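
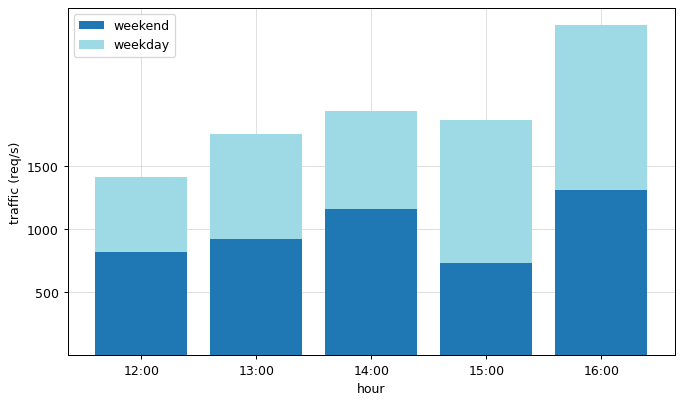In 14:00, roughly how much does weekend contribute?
≈ 1000

weekend top ≈ 1000, bottom ≈ 0; segment ≈ 1000.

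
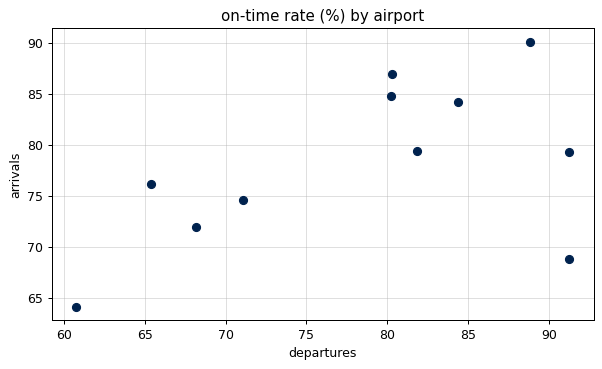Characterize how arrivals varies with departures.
Points are positively correlated; moderate (|r| ≈ 0.5).

positive, moderate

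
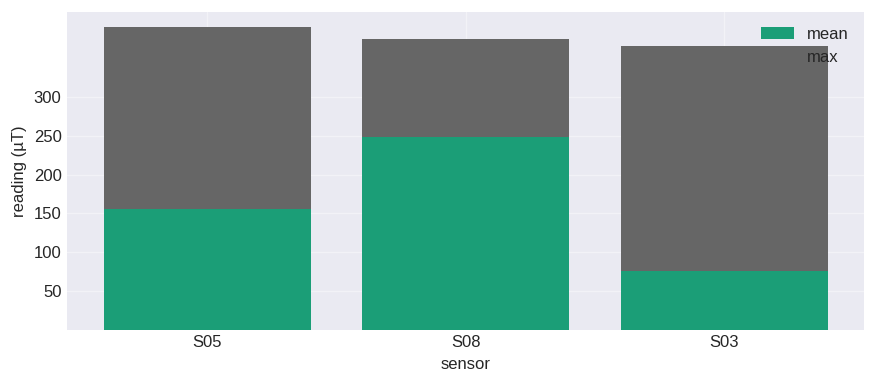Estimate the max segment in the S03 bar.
≈ 250

max top ≈ 350, bottom ≈ 100; segment ≈ 250.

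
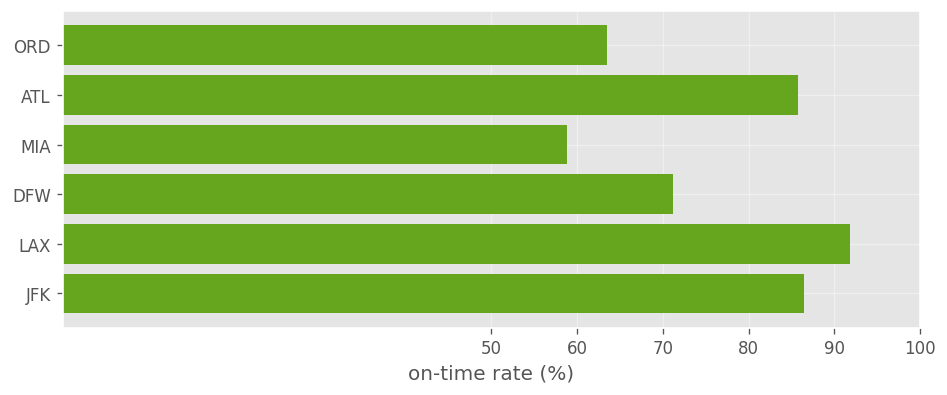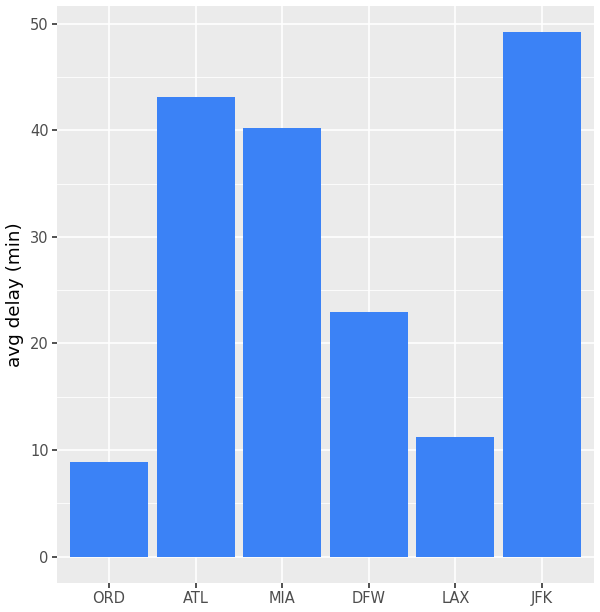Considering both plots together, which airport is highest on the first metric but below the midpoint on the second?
LAX

Chart 2 median avg delay (min) ≈ 30; below-median airports: ORD, DFW, LAX. Among those, LAX has the highest on-time rate (%) (≈ 90).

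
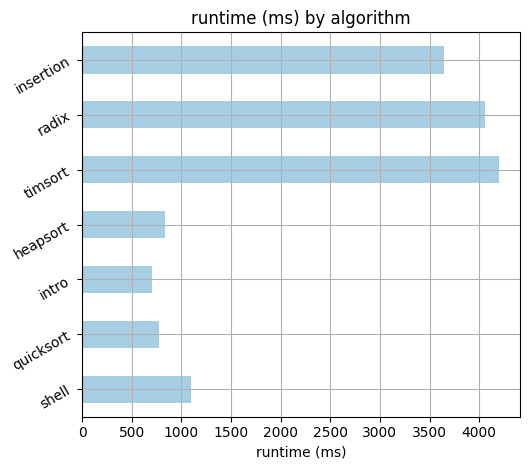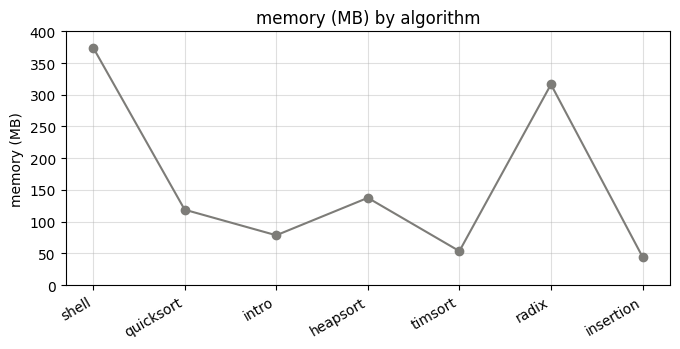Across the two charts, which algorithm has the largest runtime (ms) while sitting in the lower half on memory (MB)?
Chart 2 median memory (MB) ≈ 100; below-median algorithms: intro, timsort, insertion. Among those, timsort has the highest runtime (ms) (≈ 4000).

timsort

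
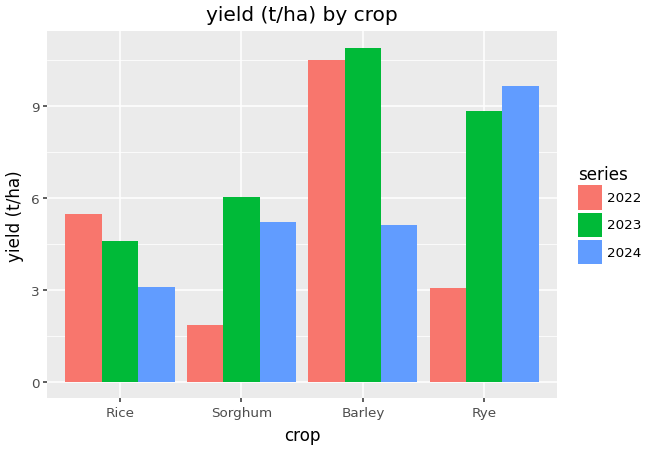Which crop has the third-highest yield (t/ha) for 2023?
Top 4 for 2023: Barley ≈ 11, Rye ≈ 9, Sorghum ≈ 6, Rice ≈ 5.

Sorghum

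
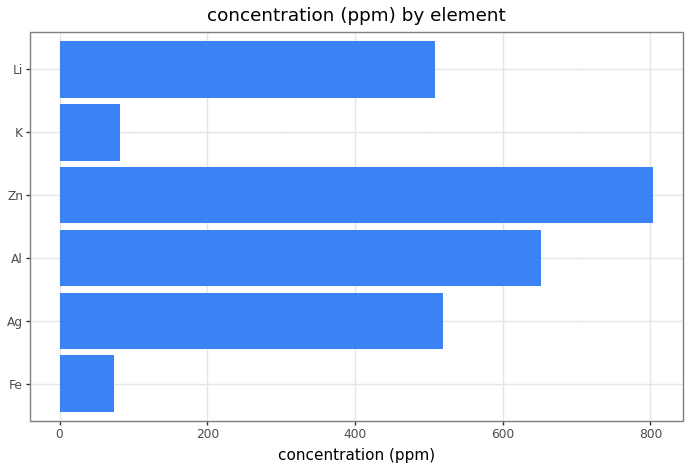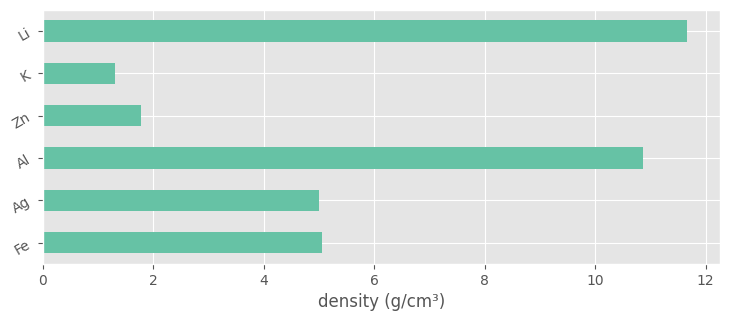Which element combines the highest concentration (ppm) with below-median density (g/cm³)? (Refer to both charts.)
Chart 2 median density (g/cm³) ≈ 6; below-median elements: Ag, Zn, K. Among those, Zn has the highest concentration (ppm) (≈ 800).

Zn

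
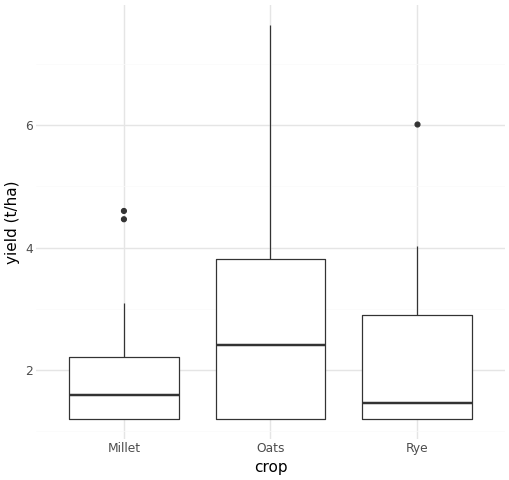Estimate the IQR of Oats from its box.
Q3 ≈ 3.8, Q1 ≈ 1.2; IQR ≈ 2.6.

≈ 2.6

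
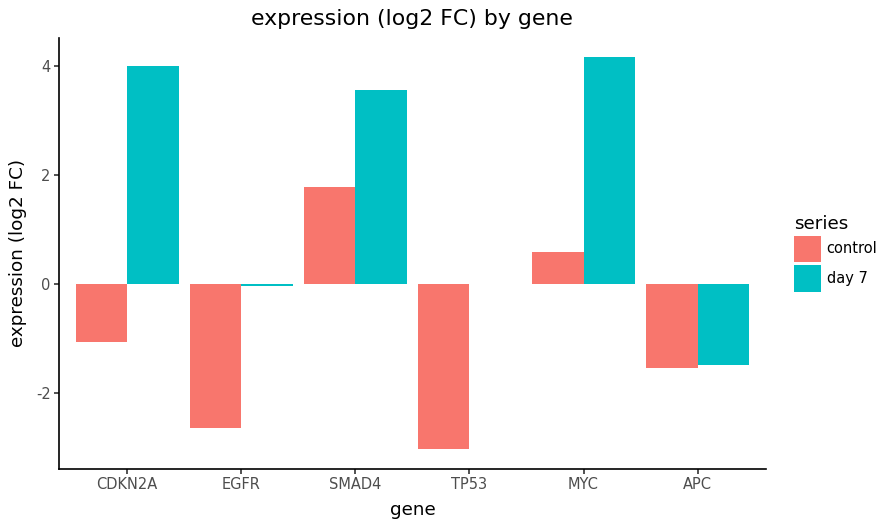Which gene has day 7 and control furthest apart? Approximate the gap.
CDKN2A, ≈ 5 log2 FC

CDKN2A: day 7 ≈ 4, control ≈ -1 → gap ≈ 5. Next-largest (MYC) is only ≈ 3.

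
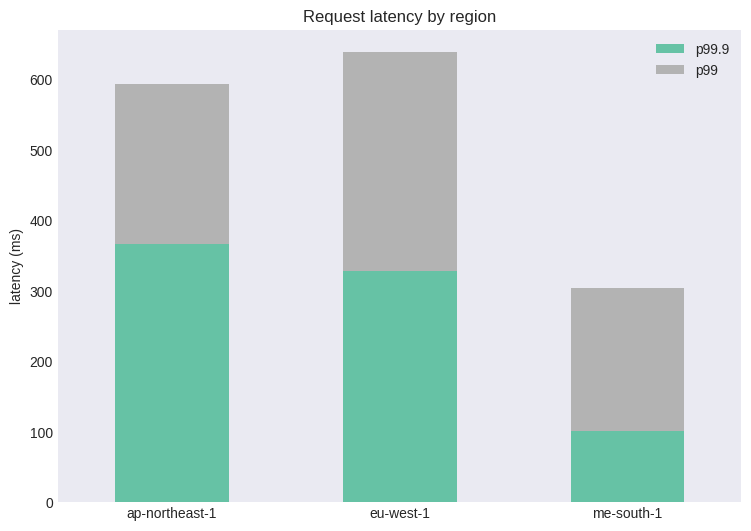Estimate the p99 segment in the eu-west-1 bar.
p99 top ≈ 600, bottom ≈ 300; segment ≈ 300.

≈ 300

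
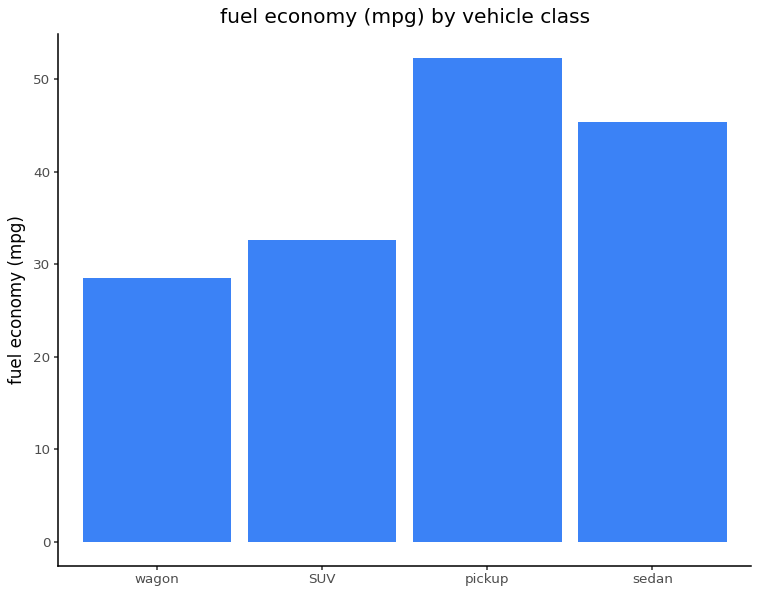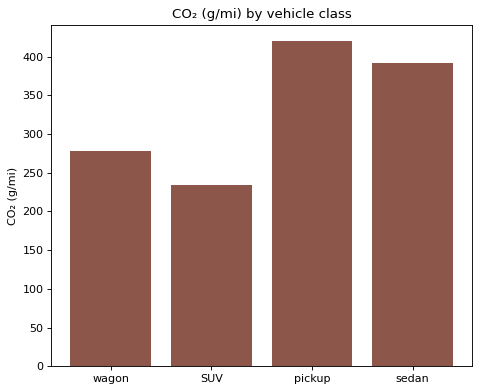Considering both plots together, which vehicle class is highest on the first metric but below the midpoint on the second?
SUV

Chart 2 median CO₂ (g/mi) ≈ 350; below-median vehicle classes: wagon, SUV. Among those, SUV has the highest fuel economy (mpg) (≈ 35).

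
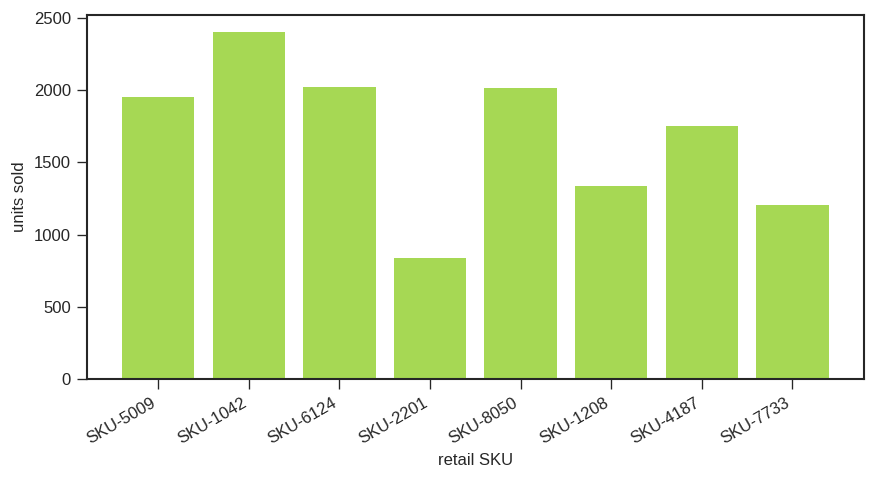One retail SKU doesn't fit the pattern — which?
SKU-2201

SKU-2201 ≈ 800; the rest sit between ≈ 1200 and ≈ 2400.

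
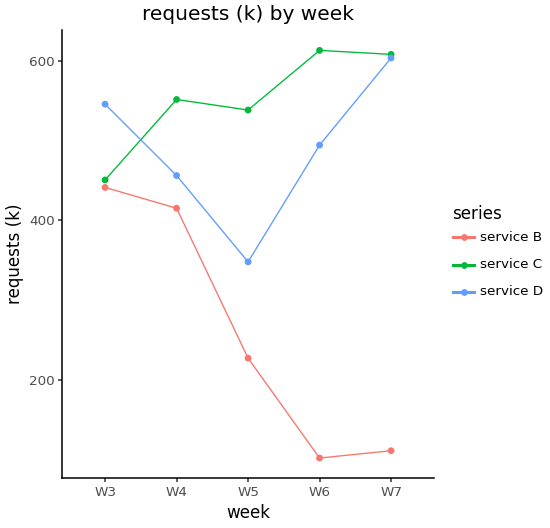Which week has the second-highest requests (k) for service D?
W3

Top 3 for service D: W7 ≈ 600, W3 ≈ 550, W6 ≈ 500.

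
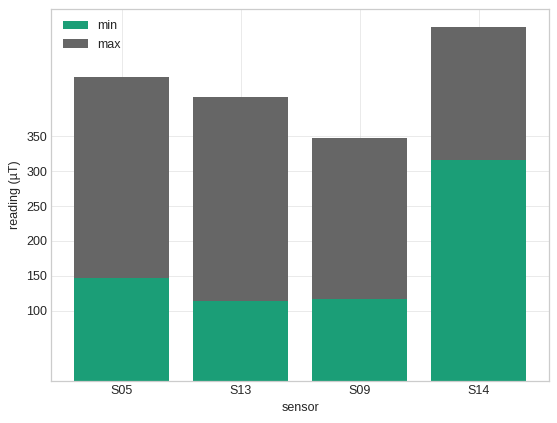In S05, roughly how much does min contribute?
min top ≈ 150, bottom ≈ 0; segment ≈ 150.

≈ 150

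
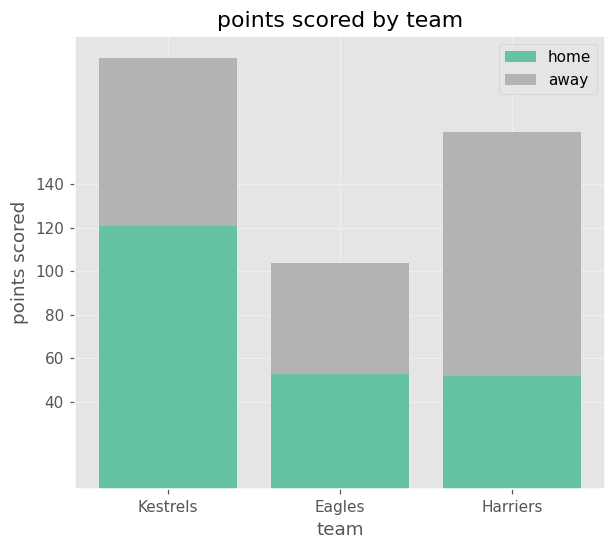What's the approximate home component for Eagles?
≈ 60

home top ≈ 60, bottom ≈ 0; segment ≈ 60.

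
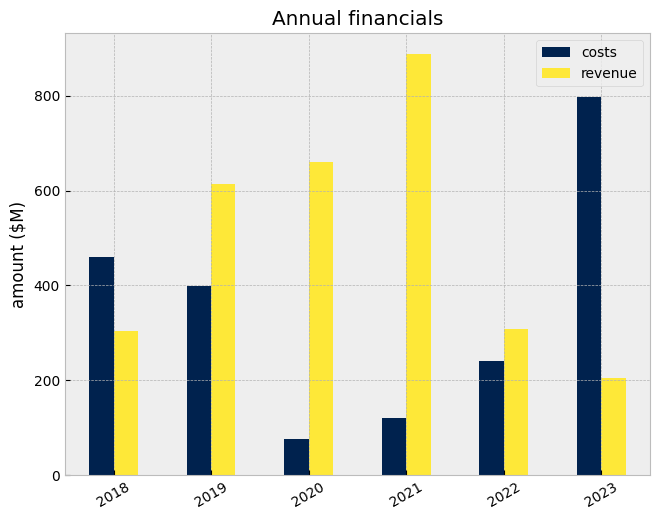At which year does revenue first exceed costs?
2019

2018: revenue ≈ 300 vs costs ≈ 500 (not yet); 2019: revenue ≈ 600 vs costs ≈ 400 (first crossover).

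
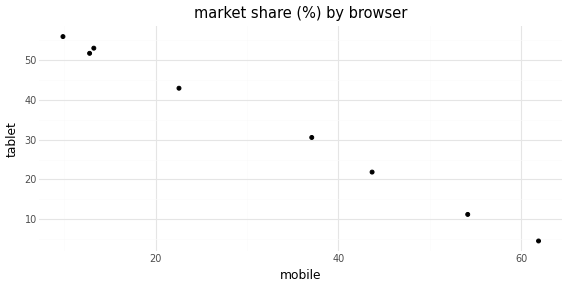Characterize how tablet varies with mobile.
negative, strong

Points are negatively correlated; strong (|r| ≈ 1.0).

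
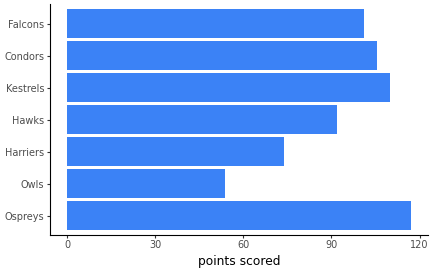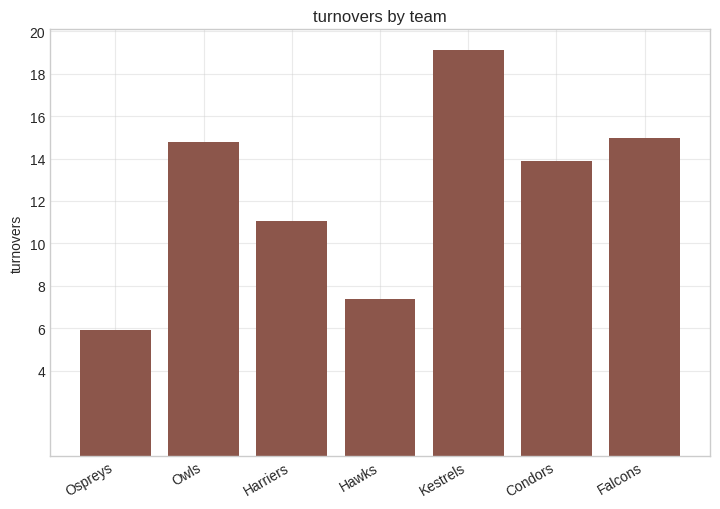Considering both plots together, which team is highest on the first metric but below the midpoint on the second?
Chart 2 median turnovers ≈ 14; below-median teams: Ospreys, Harriers, Hawks. Among those, Ospreys has the highest points scored (≈ 120).

Ospreys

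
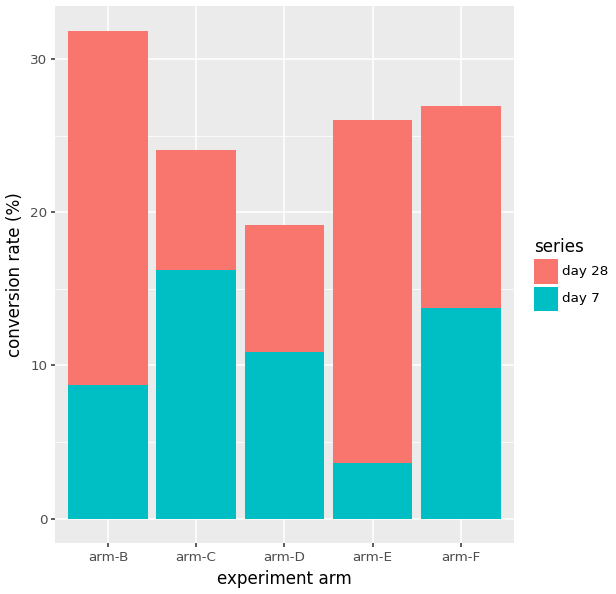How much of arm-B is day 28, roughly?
day 28 top ≈ 30, bottom ≈ 10; segment ≈ 20.

≈ 20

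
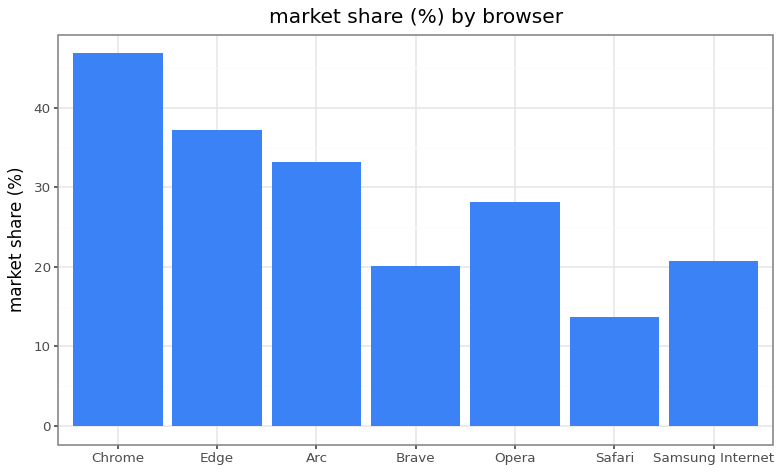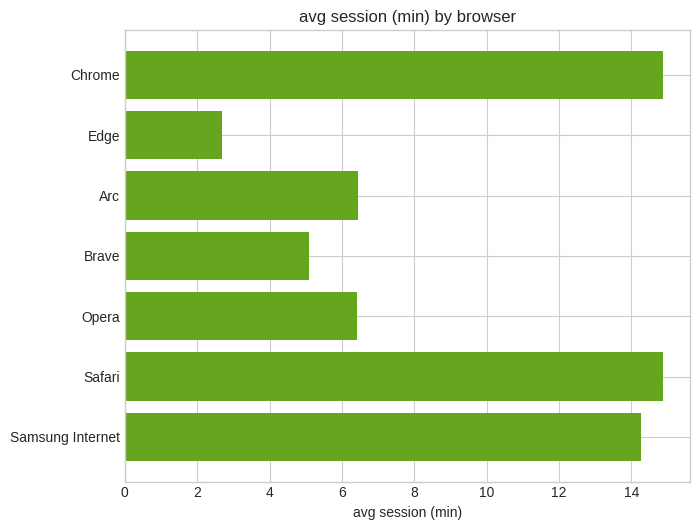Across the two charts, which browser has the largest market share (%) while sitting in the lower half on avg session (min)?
Edge

Chart 2 median avg session (min) ≈ 6; below-median browsers: Edge, Brave, Opera. Among those, Edge has the highest market share (%) (≈ 35).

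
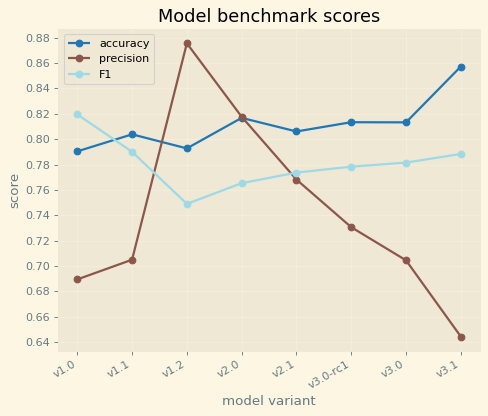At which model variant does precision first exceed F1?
v1.1: precision ≈ 0.70 vs F1 ≈ 0.80 (not yet); v1.2: precision ≈ 0.88 vs F1 ≈ 0.74 (first crossover).

v1.2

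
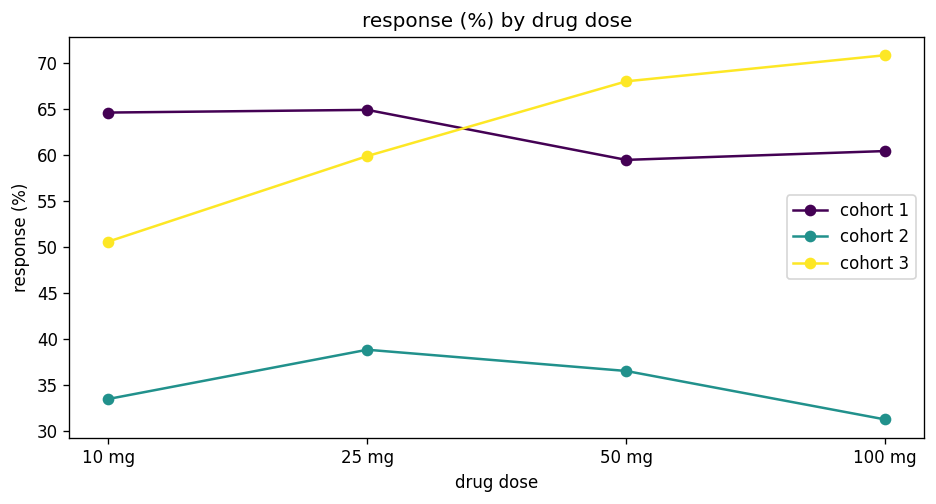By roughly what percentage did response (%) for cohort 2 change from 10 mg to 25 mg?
10 mg ≈ 35, 25 mg ≈ 40; (40 − 35) / 35 ≈ +14.3%.

≈ +14.3%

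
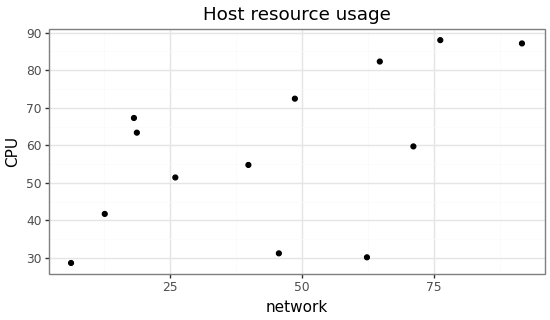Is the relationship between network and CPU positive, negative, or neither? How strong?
positive, moderate

Points are positively correlated; moderate (|r| ≈ 0.6).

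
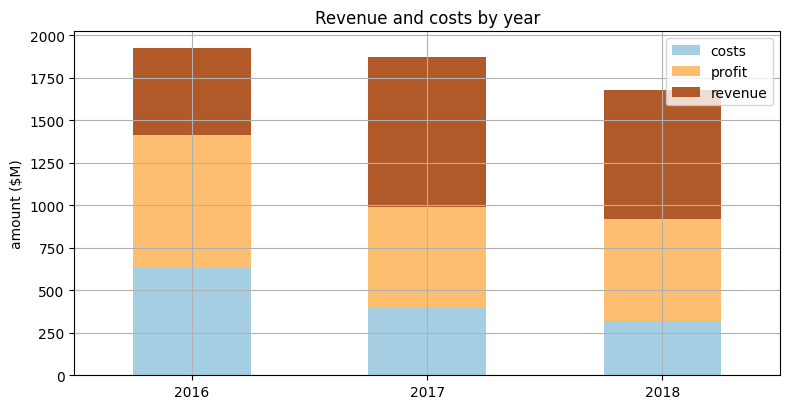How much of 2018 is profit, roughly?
profit top ≈ 1000, bottom ≈ 400; segment ≈ 600.

≈ 600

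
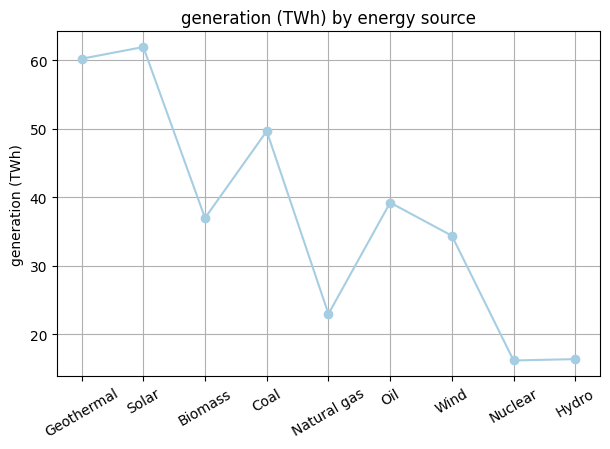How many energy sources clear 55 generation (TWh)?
Above 55: Geothermal, Solar.

2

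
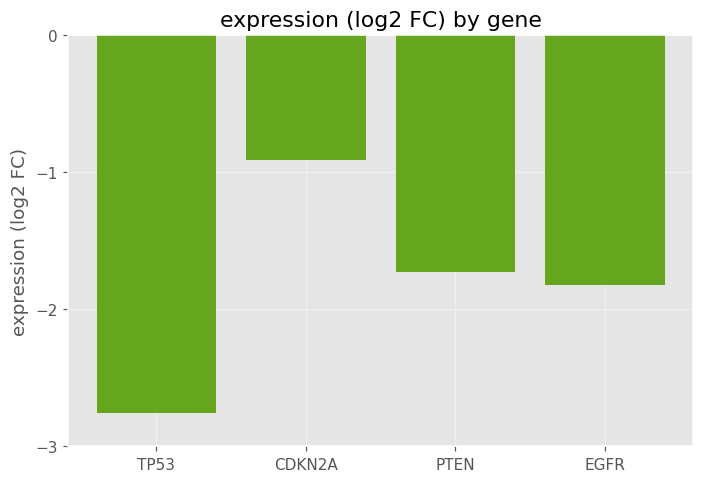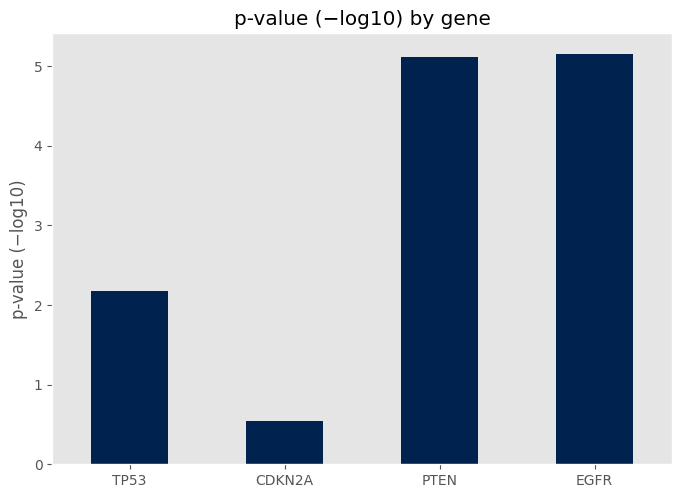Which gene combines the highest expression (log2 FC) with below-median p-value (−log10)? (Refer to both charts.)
Chart 2 median p-value (−log10) ≈ 3.5; below-median genes: TP53, CDKN2A. Among those, CDKN2A has the highest expression (log2 FC) (≈ -1).

CDKN2A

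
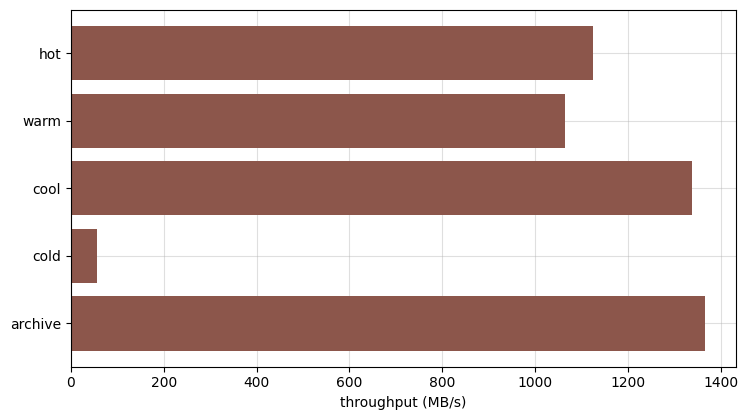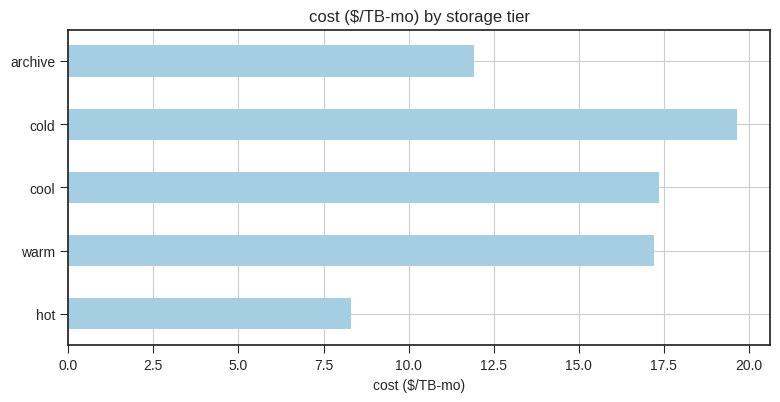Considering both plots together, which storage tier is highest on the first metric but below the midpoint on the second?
Chart 2 median cost ($/TB-mo) ≈ 18; below-median storage tiers: hot, archive. Among those, archive has the highest throughput (MB/s) (≈ 1400).

archive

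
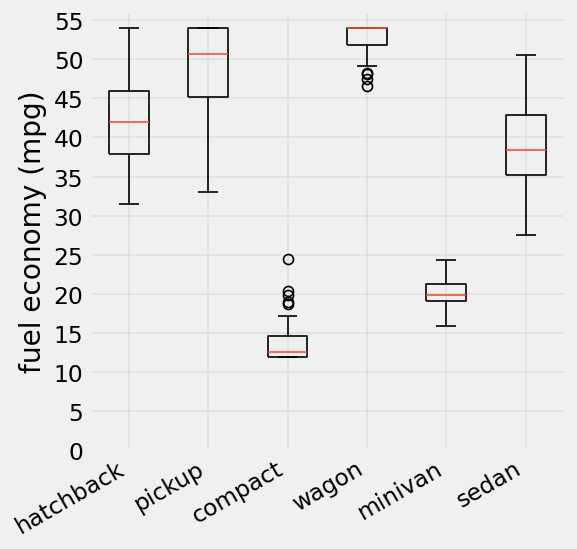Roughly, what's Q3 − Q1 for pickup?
Q3 ≈ 55, Q1 ≈ 45; IQR ≈ 10.

≈ 10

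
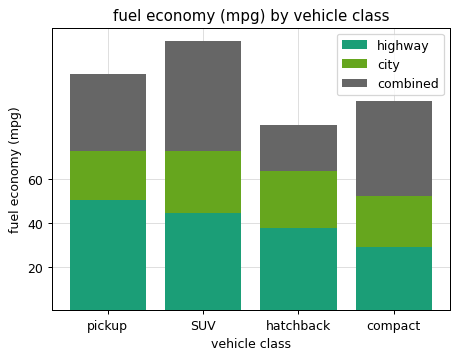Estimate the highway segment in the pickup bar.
≈ 60

highway top ≈ 60, bottom ≈ 0; segment ≈ 60.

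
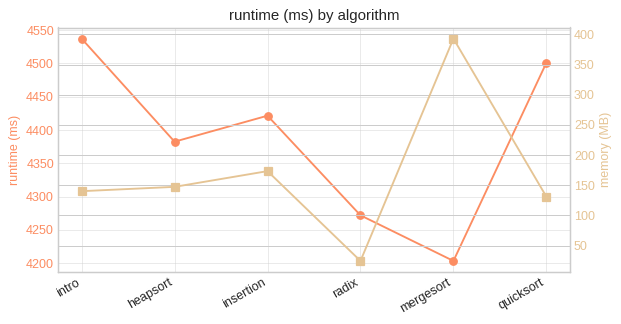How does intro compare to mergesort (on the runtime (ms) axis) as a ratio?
≈ 1.08×

intro ≈ 4550, mergesort ≈ 4200; 4550/4200 ≈ 1.08.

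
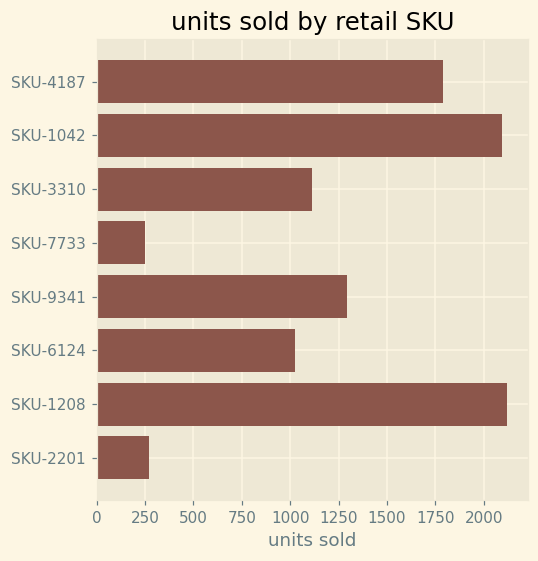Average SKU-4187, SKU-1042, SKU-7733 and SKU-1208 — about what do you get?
(1800 + 2000 + 200 + 2200) / 4 ≈ 1550.

≈ 1550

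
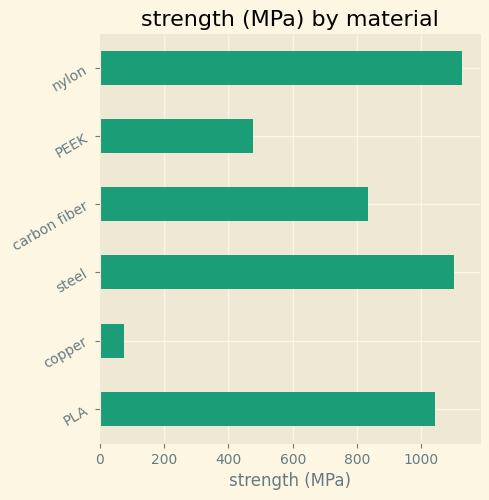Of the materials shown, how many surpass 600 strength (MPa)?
Above 600: PLA, steel, carbon fiber, nylon.

4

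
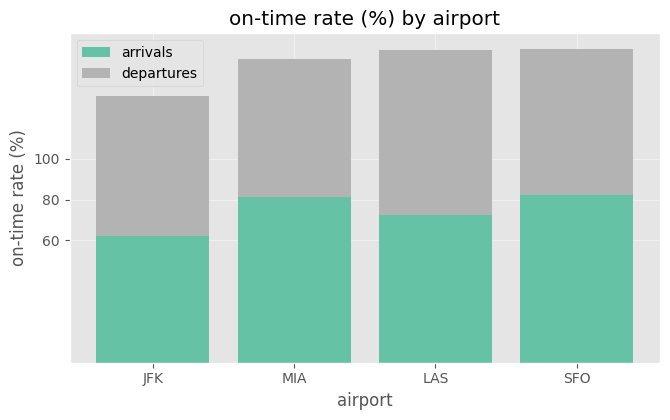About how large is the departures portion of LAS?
departures top ≈ 160, bottom ≈ 80; segment ≈ 80.

≈ 80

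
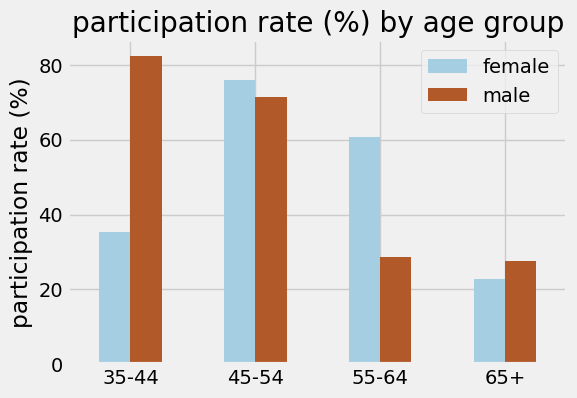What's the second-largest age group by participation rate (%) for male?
Top 3 for male: 35-44 ≈ 80, 45-54 ≈ 70, 55-64 ≈ 30.

45-54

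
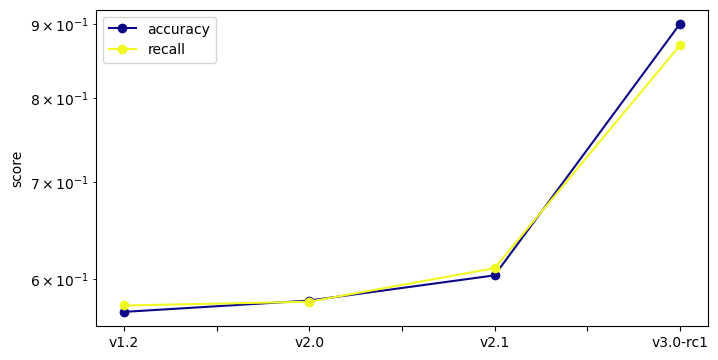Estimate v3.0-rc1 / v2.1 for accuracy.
v3.0-rc1 ≈ 0.90, v2.1 ≈ 0.60; 0.90/0.60 ≈ 1.5.

≈ 1.5×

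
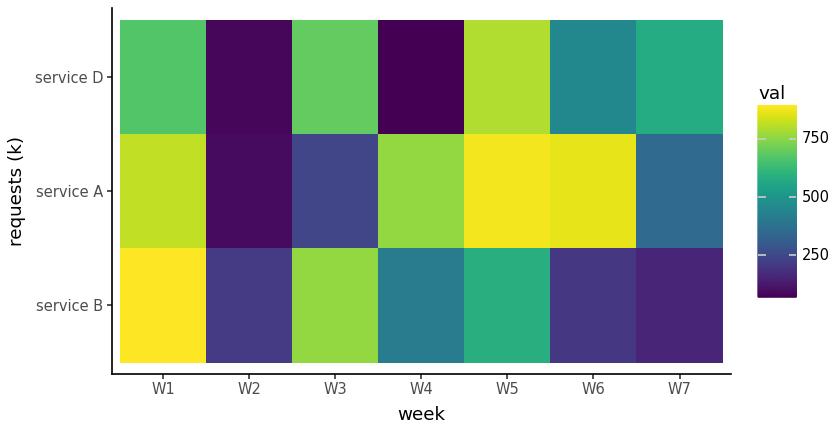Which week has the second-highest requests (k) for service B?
Top 3 for service B: W1 ≈ 900, W3 ≈ 800, W5 ≈ 600.

W3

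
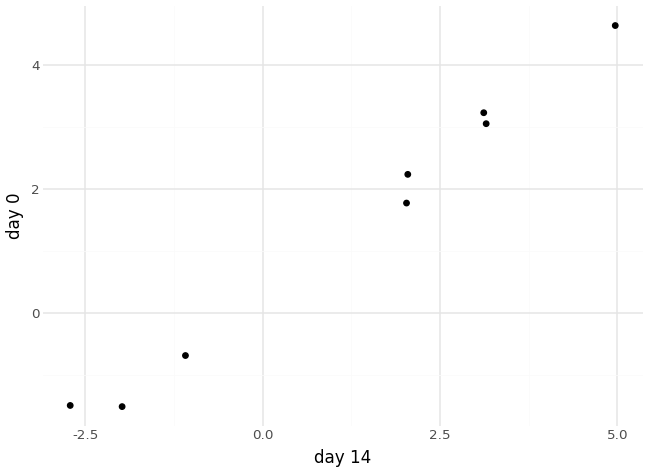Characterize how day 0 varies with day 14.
positive, strong

Points are positively correlated; strong (|r| ≈ 1.0).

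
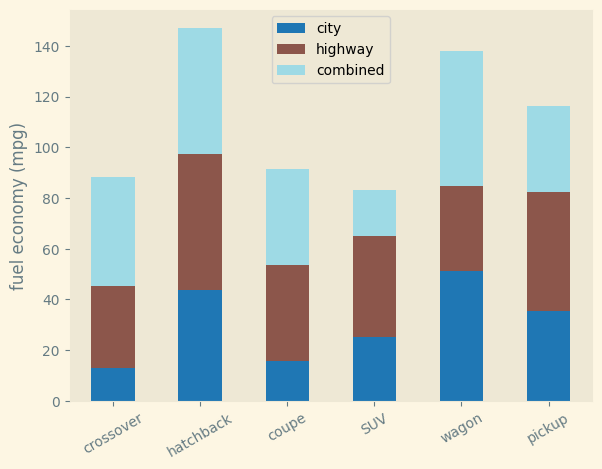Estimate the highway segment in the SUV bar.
≈ 40

highway top ≈ 60, bottom ≈ 20; segment ≈ 40.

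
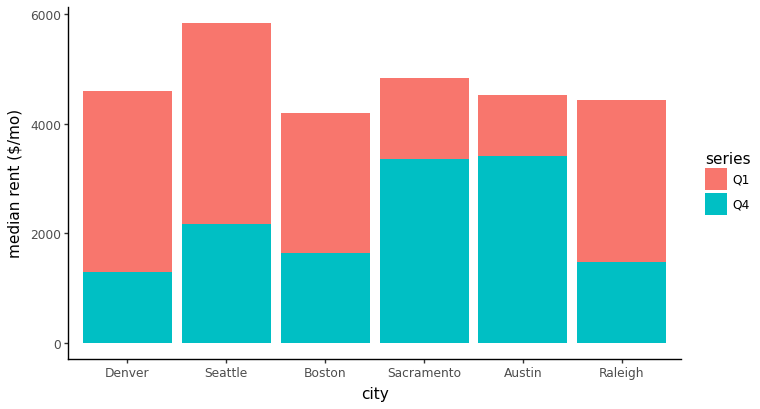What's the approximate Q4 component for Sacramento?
≈ 3500

Q4 top ≈ 3500, bottom ≈ 0; segment ≈ 3500.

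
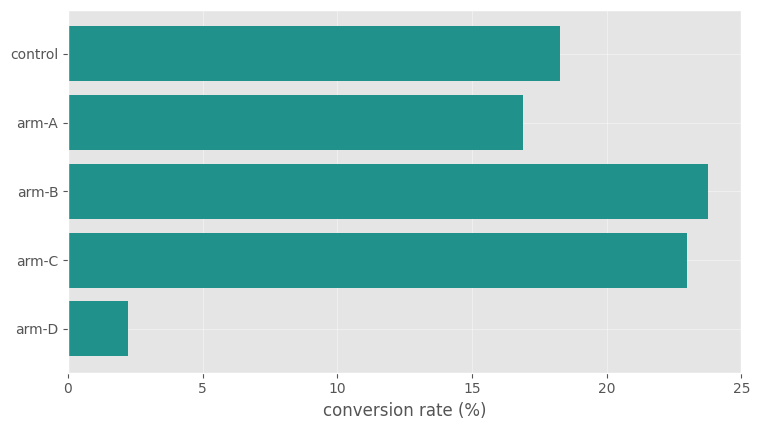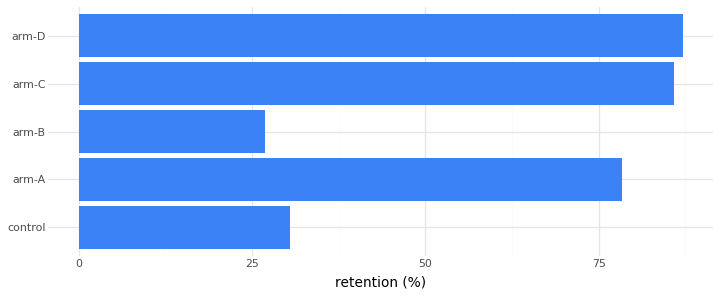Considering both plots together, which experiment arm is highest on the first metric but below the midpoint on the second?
arm-B

Chart 2 median retention (%) ≈ 80; below-median experiment arms: control, arm-B. Among those, arm-B has the highest conversion rate (%) (≈ 25).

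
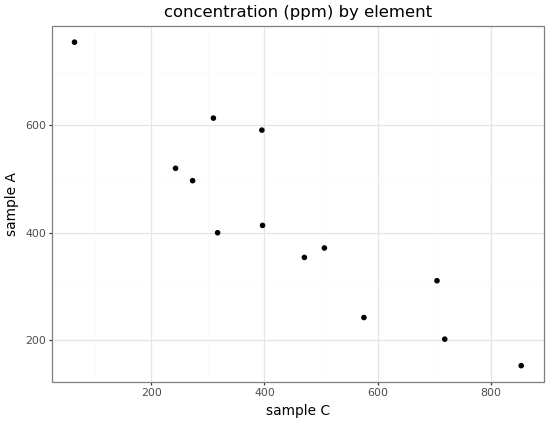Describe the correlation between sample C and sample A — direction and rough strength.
negative, strong

Points are negatively correlated; strong (|r| ≈ 0.9).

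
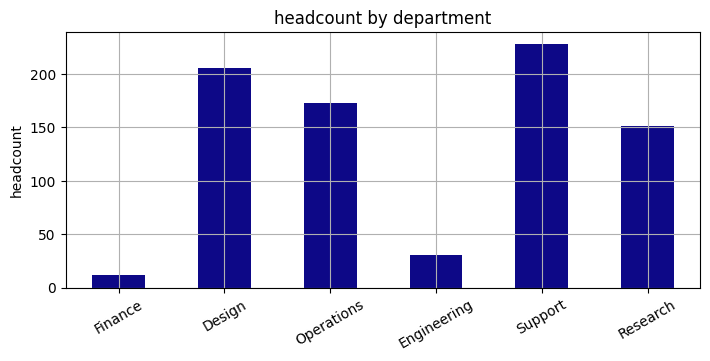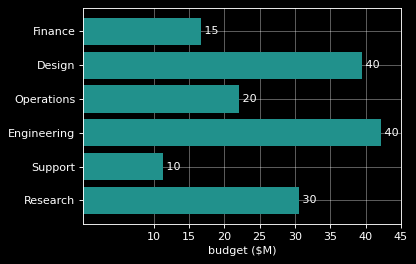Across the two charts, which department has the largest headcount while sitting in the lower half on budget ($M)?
Support

Chart 2 median budget ($M) ≈ 25; below-median departments: Finance, Operations, Support. Among those, Support has the highest headcount (≈ 225).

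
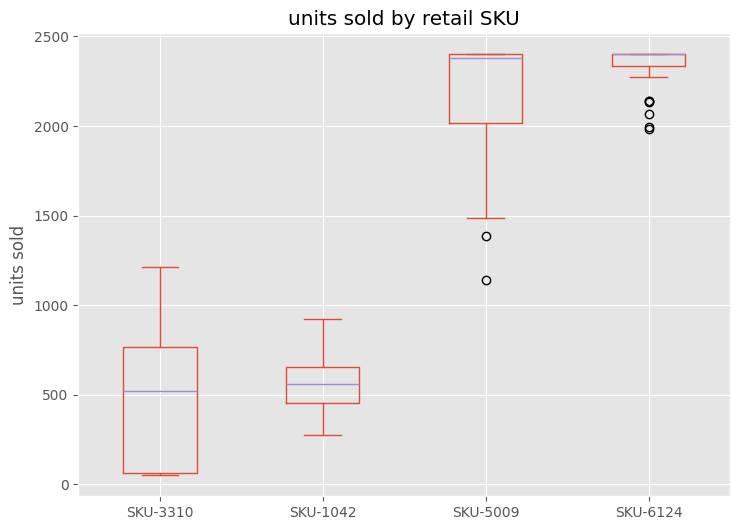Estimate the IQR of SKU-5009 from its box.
≈ 400

Q3 ≈ 2400, Q1 ≈ 2000; IQR ≈ 400.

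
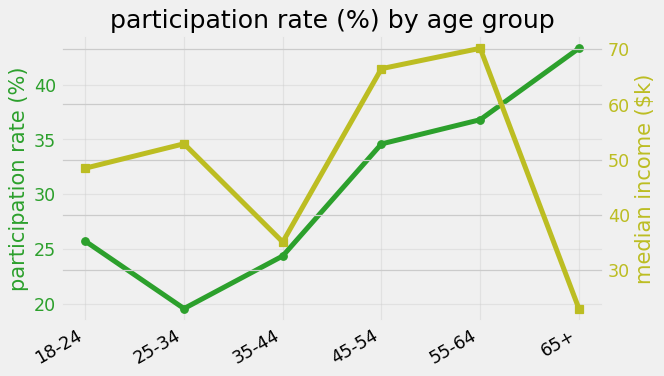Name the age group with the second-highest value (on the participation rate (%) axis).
Top 3 (on the participation rate (%) axis): 65+ ≈ 44, 55-64 ≈ 36, 45-54 ≈ 34.

55-64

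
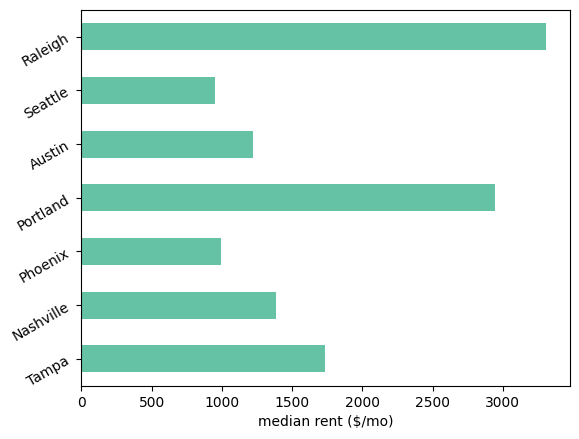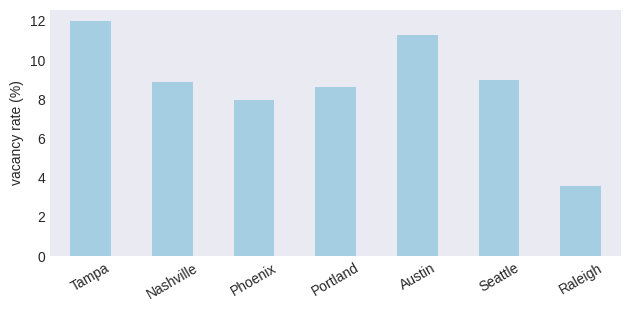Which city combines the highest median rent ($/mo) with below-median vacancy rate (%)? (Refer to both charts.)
Raleigh

Chart 2 median vacancy rate (%) ≈ 8; below-median cities: Phoenix, Portland, Raleigh. Among those, Raleigh has the highest median rent ($/mo) (≈ 3500).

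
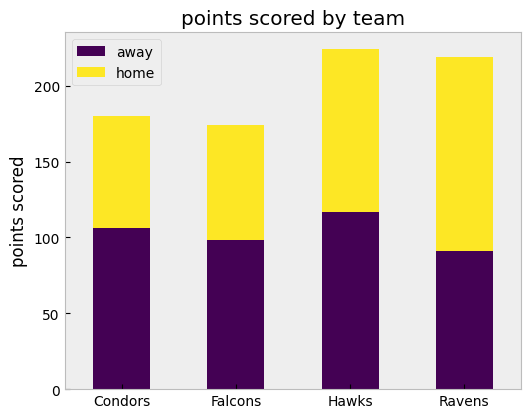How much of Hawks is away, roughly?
≈ 120

away top ≈ 120, bottom ≈ 0; segment ≈ 120.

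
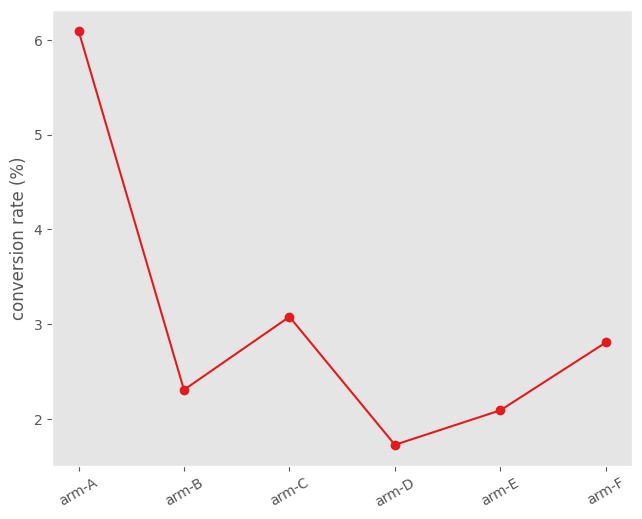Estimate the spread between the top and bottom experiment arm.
≈ 4.5

Max arm-A ≈ 6.0, min arm-D ≈ 1.5; range ≈ 4.5.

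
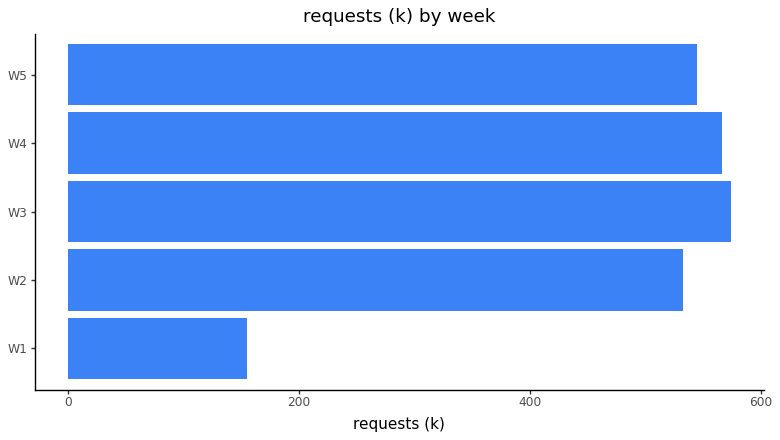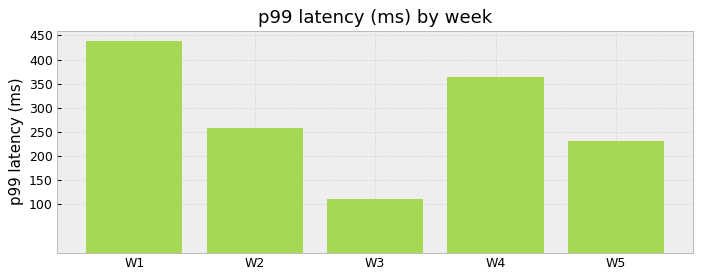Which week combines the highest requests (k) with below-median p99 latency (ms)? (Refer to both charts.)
Chart 2 median p99 latency (ms) ≈ 250; below-median weeks: W3, W5. Among those, W3 has the highest requests (k) (≈ 600).

W3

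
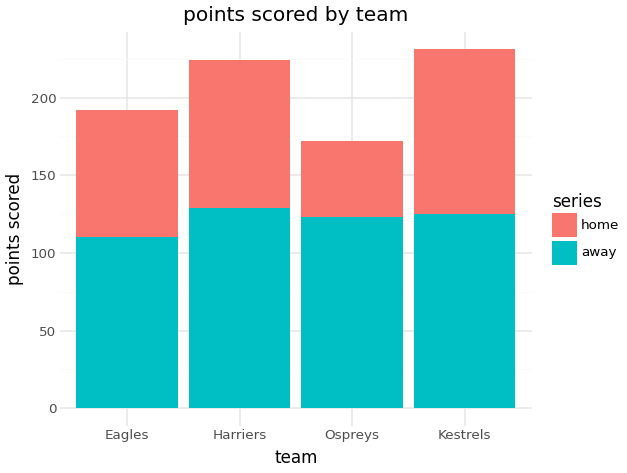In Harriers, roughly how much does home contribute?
home top ≈ 220, bottom ≈ 120; segment ≈ 100.

≈ 100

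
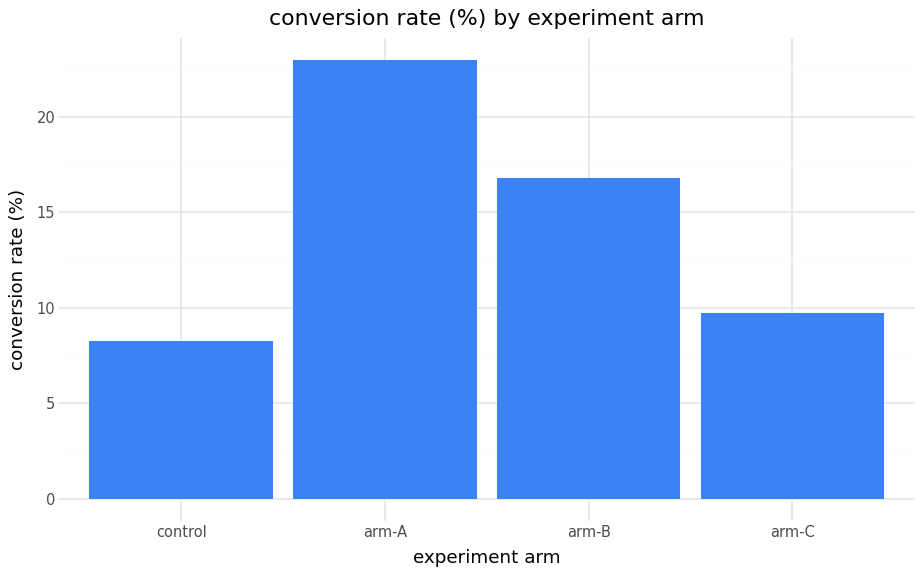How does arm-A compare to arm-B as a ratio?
arm-A ≈ 22, arm-B ≈ 16; 22/16 ≈ 1.38.

≈ 1.38×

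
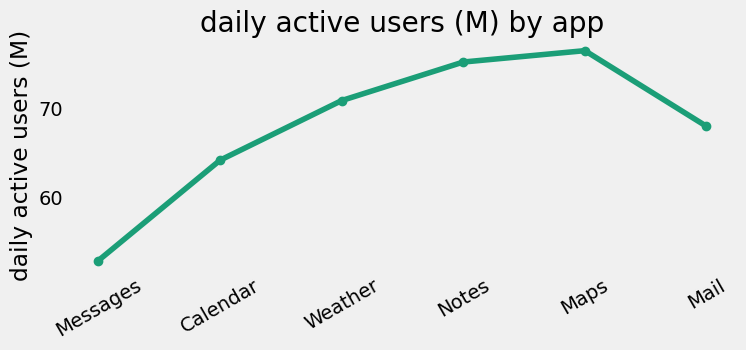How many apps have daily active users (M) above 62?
Above 62: Calendar, Weather, Notes, Maps, Mail.

5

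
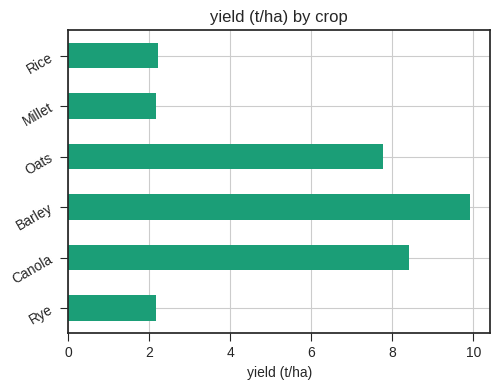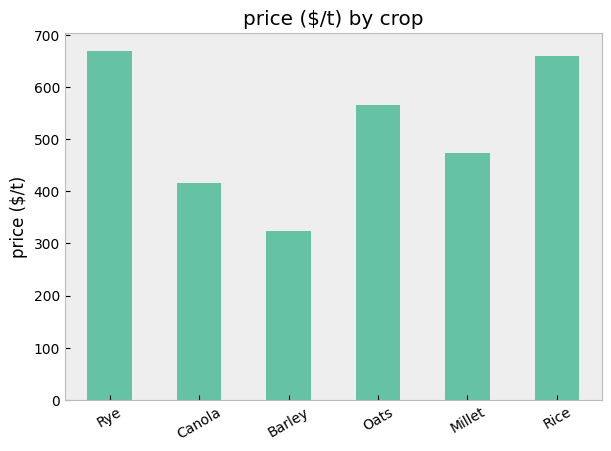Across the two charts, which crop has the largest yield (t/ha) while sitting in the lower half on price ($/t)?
Barley

Chart 2 median price ($/t) ≈ 500; below-median crops: Canola, Barley, Millet. Among those, Barley has the highest yield (t/ha) (≈ 10).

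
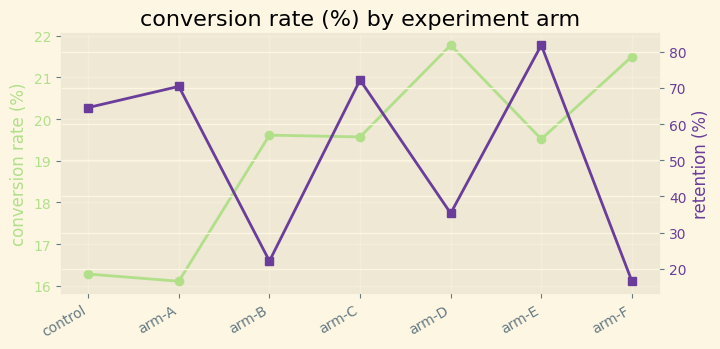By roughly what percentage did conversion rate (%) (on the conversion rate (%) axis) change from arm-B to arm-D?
arm-B ≈ 19.5, arm-D ≈ 22.0; (22.0 − 19.5) / 19.5 ≈ +12.8%.

≈ +12.8%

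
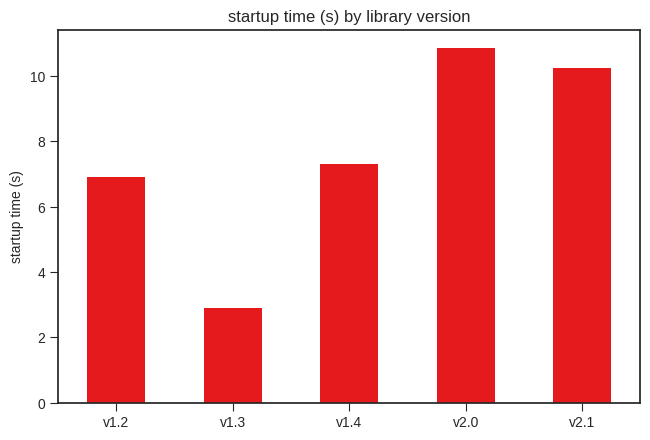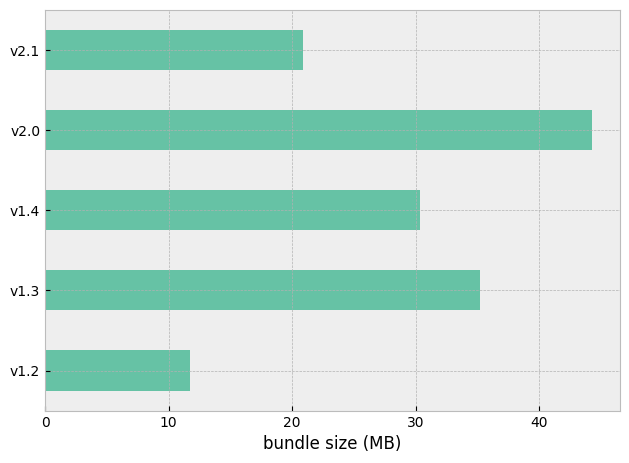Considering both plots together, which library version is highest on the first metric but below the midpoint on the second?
v2.1

Chart 2 median bundle size (MB) ≈ 30; below-median library versions: v1.2, v2.1. Among those, v2.1 has the highest startup time (s) (≈ 10).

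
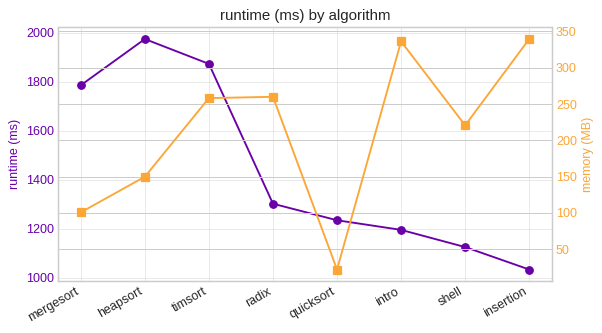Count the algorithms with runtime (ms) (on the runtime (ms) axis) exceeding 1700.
Above 1700: mergesort, heapsort, timsort.

3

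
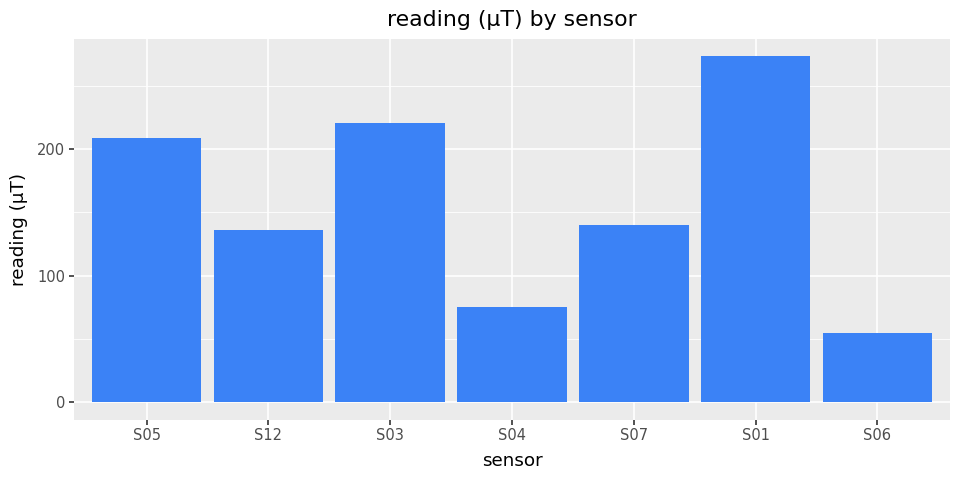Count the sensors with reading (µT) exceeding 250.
1

Above 250: S01.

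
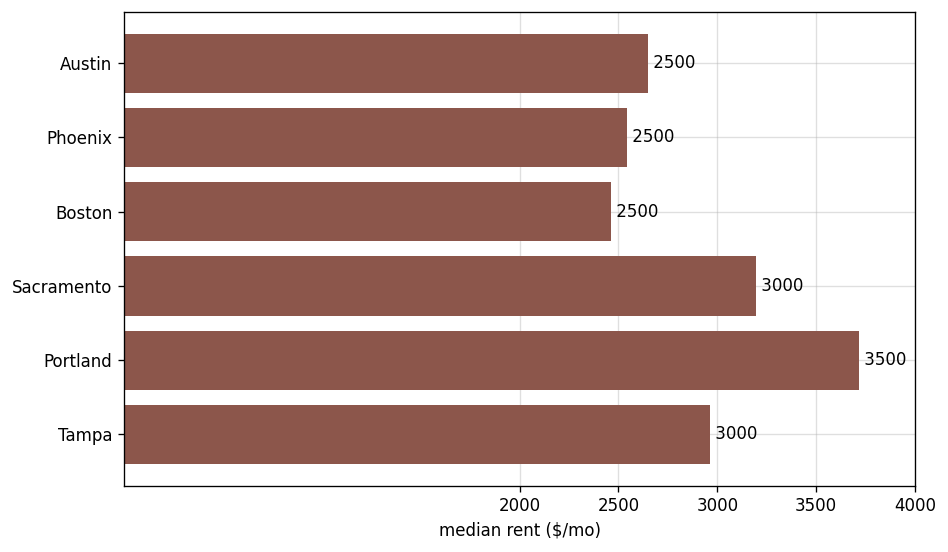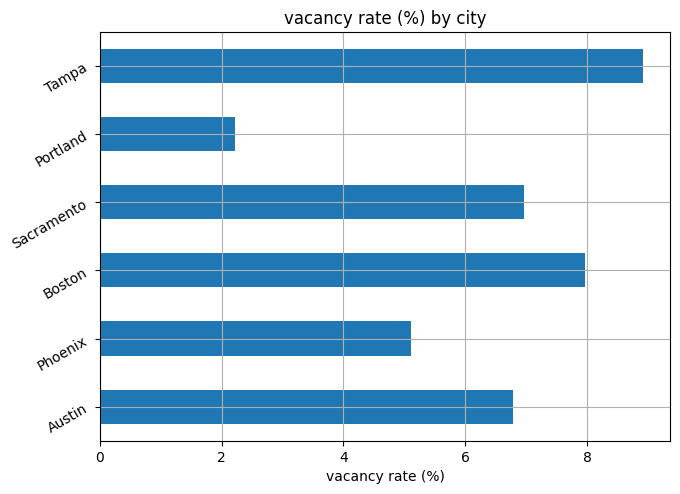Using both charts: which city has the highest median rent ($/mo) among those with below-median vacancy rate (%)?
Portland

Chart 2 median vacancy rate (%) ≈ 7; below-median cities: Austin, Phoenix, Portland. Among those, Portland has the highest median rent ($/mo) (≈ 3500).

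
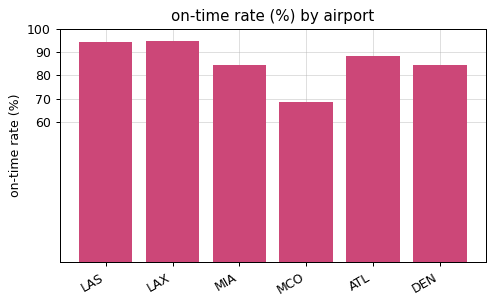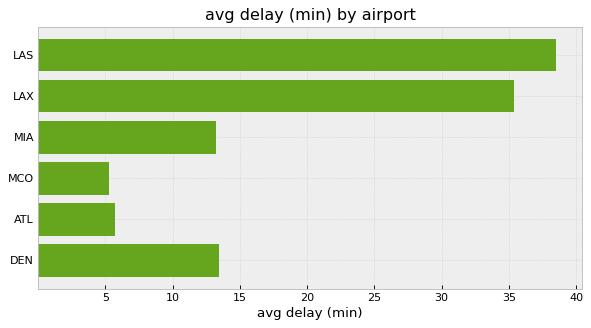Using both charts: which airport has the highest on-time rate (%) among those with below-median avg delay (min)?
Chart 2 median avg delay (min) ≈ 15; below-median airports: MIA, MCO, ATL. Among those, ATL has the highest on-time rate (%) (≈ 90).

ATL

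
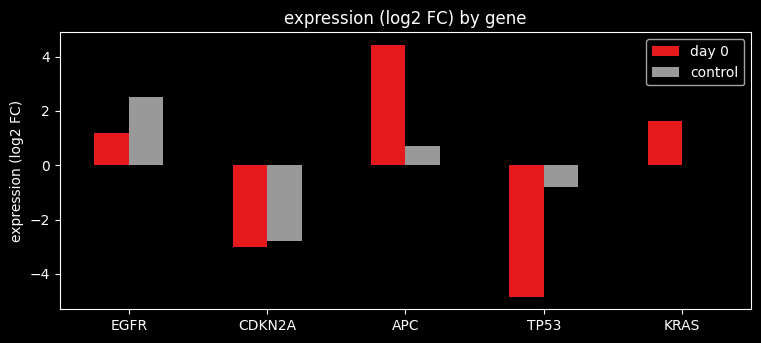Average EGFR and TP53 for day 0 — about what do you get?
≈ -2

(1 + -5) / 2 ≈ -2.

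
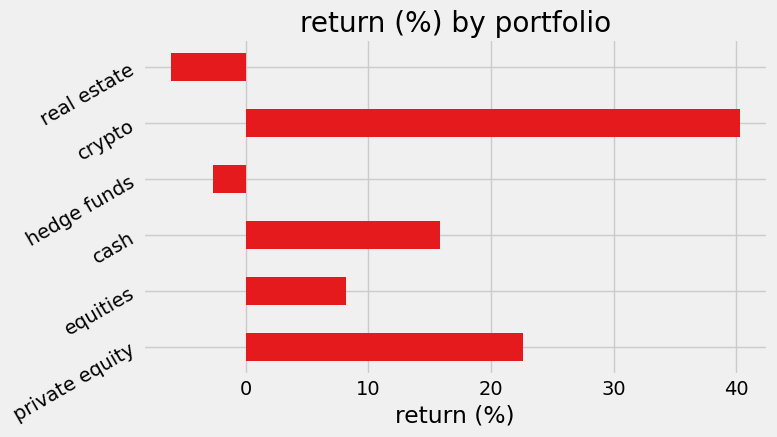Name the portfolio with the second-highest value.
private equity

Top 3: crypto ≈ 40, private equity ≈ 25, cash ≈ 15.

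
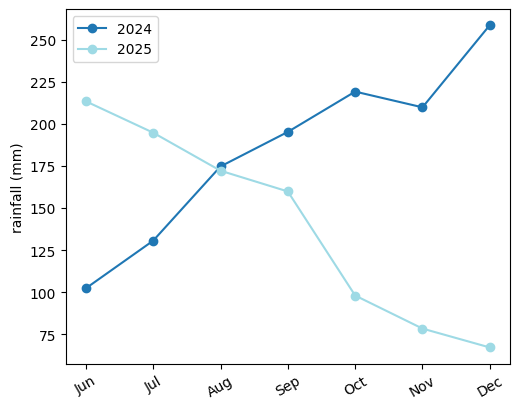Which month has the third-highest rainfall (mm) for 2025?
Top 4 for 2025: Jun ≈ 220, Jul ≈ 200, Aug ≈ 180, Sep ≈ 160.

Aug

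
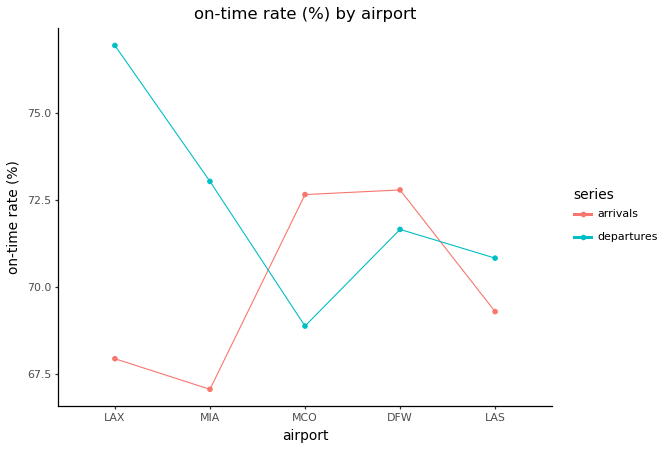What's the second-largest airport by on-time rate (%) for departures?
Top 3 for departures: LAX ≈ 77, MIA ≈ 73, DFW ≈ 72.

MIA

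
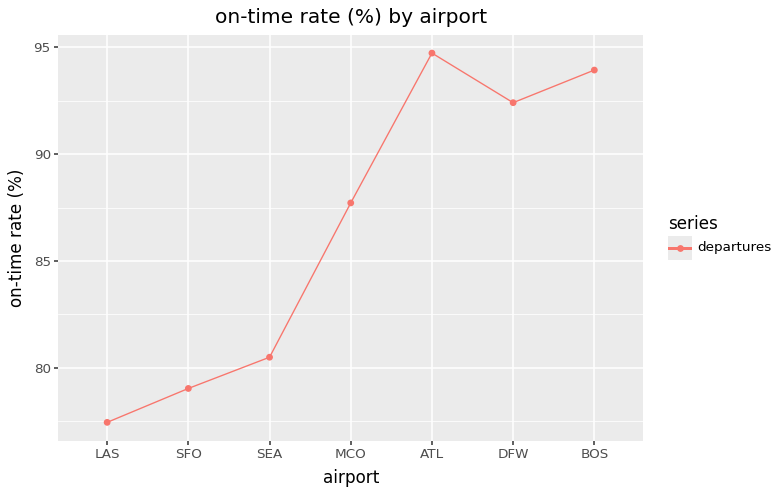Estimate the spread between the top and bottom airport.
≈ 16

Max ATL ≈ 94, min LAS ≈ 78; range ≈ 16.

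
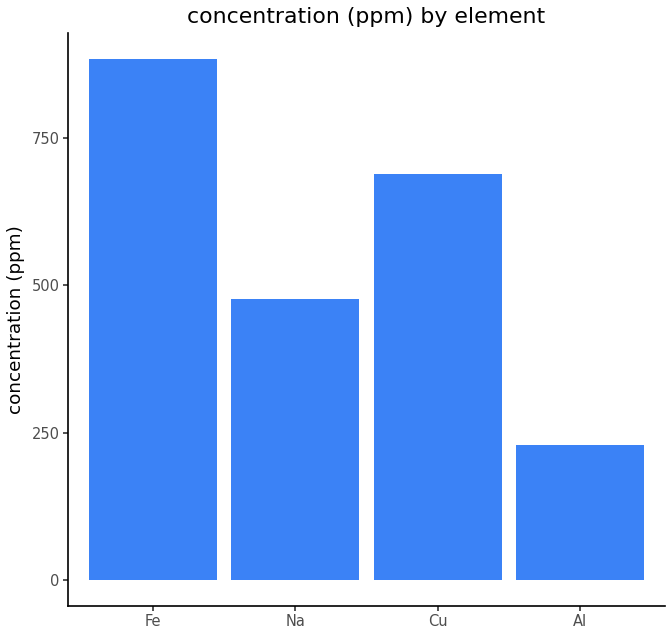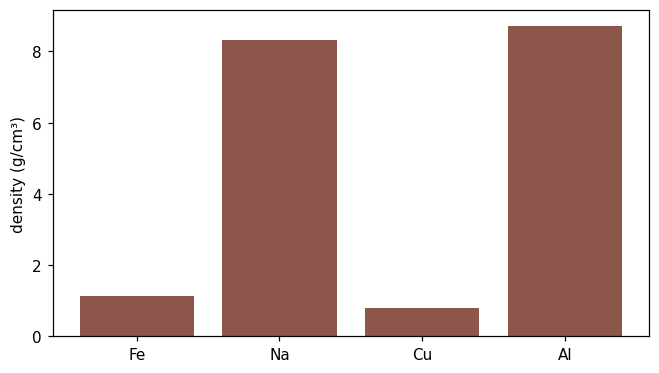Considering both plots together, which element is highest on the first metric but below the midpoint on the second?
Chart 2 median density (g/cm³) ≈ 5; below-median elements: Fe, Cu. Among those, Fe has the highest concentration (ppm) (≈ 900).

Fe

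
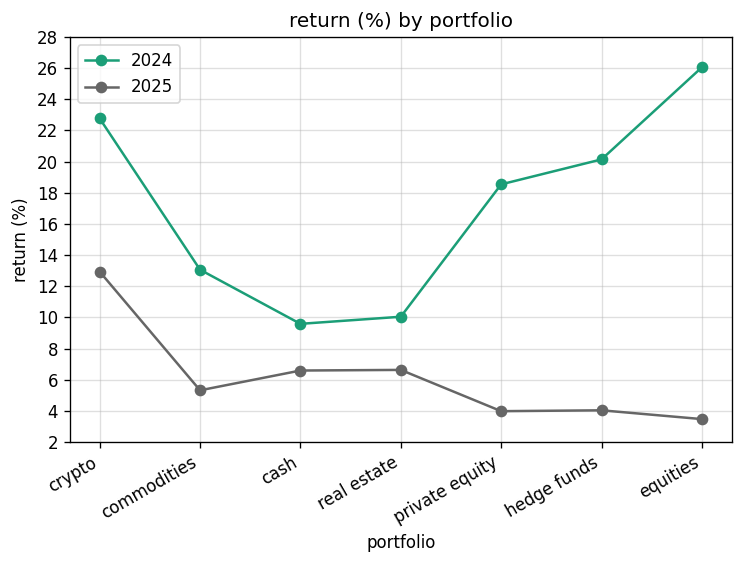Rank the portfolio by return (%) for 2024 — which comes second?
crypto

Top 3 for 2024: equities ≈ 26, crypto ≈ 22, hedge funds ≈ 20.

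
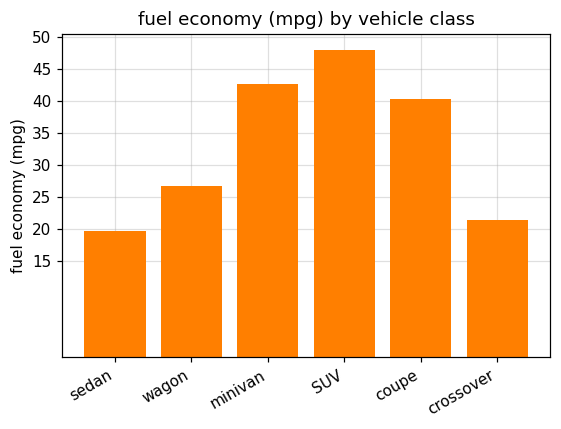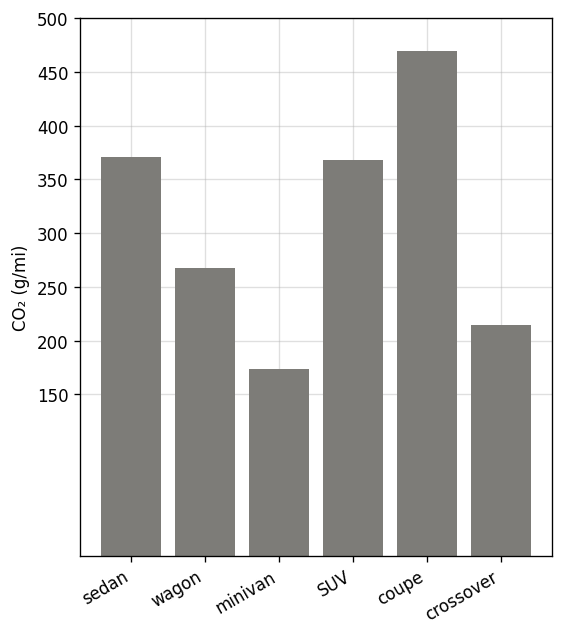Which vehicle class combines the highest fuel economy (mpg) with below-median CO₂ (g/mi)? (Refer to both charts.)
minivan

Chart 2 median CO₂ (g/mi) ≈ 300; below-median vehicle classes: wagon, minivan, crossover. Among those, minivan has the highest fuel economy (mpg) (≈ 45).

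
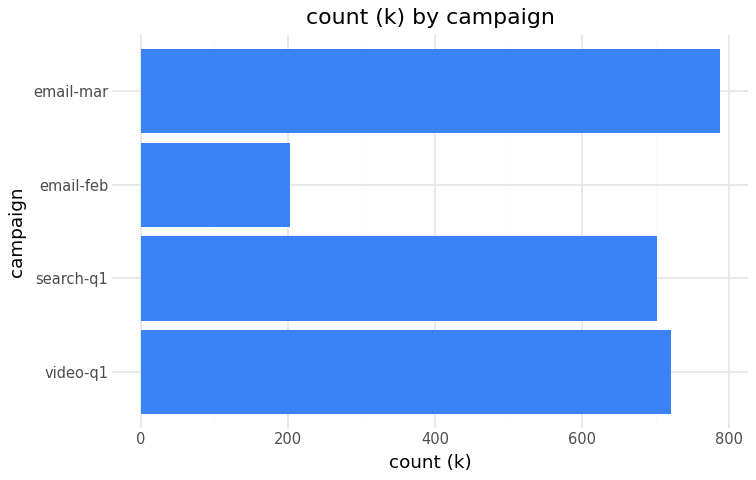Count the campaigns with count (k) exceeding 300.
3

Above 300: video-q1, search-q1, email-mar.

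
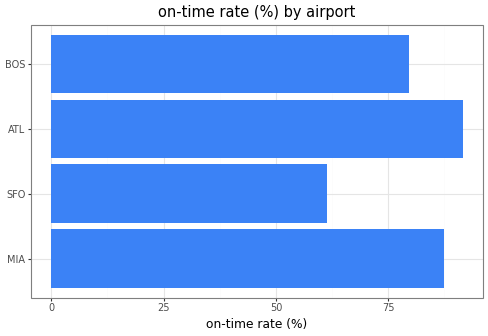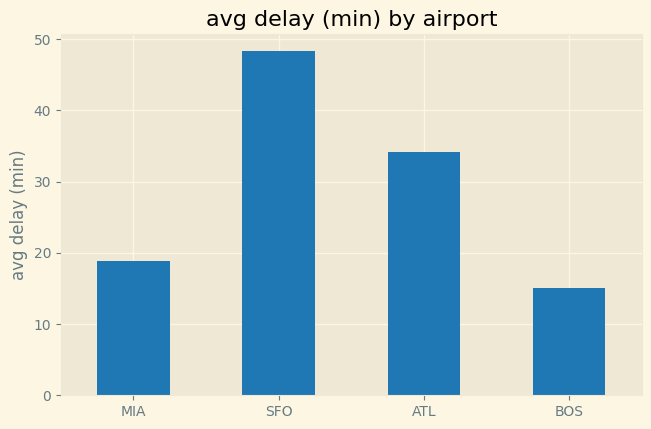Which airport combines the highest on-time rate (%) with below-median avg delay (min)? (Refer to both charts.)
Chart 2 median avg delay (min) ≈ 25; below-median airports: MIA, BOS. Among those, MIA has the highest on-time rate (%) (≈ 90).

MIA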